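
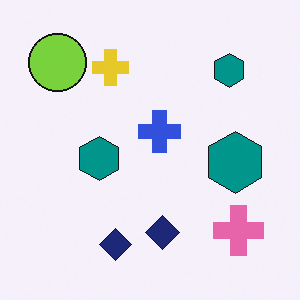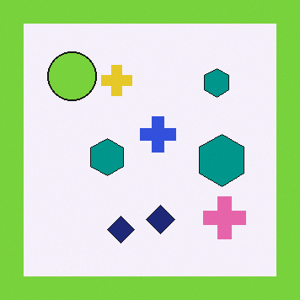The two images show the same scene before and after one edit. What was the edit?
The transformation is: framed with a lime border.

A solid lime frame runs around the edge of the second image, with the content slightly shrunk inside it.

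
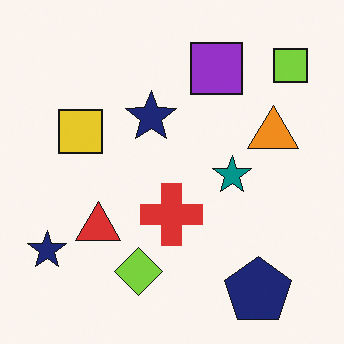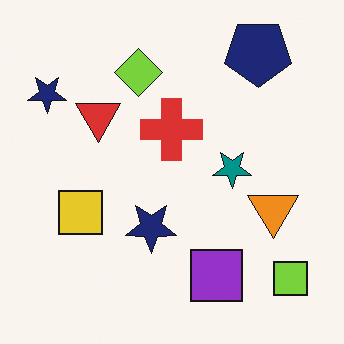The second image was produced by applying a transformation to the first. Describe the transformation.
This is the original image flipped vertically (top ↔ bottom).

The navy pentagon is in the bottom-right of the first image and the top-right of the second — shapes on opposite sides of the horizontal midline have swapped in a mirror flip.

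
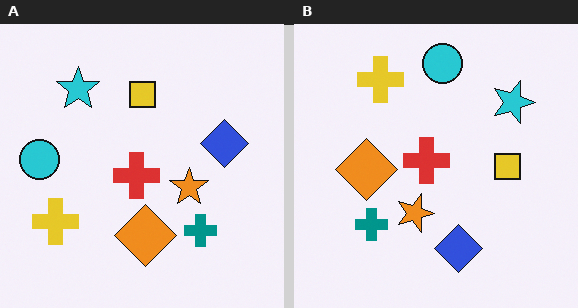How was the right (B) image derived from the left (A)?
The transformation is: rotated 90° clockwise.

The cyan circle sits in the left of the left (A) image and the top of the right (B) — consistent with a whole-image 90° clockwise rotation.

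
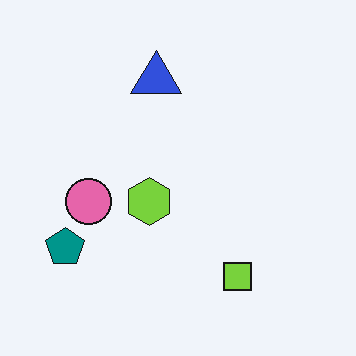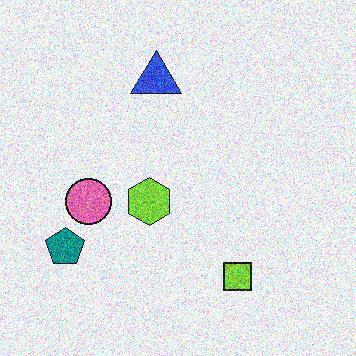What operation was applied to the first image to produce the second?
Degraded with a thick layer of grain.

Random speckle covers the whole image, including the flat background.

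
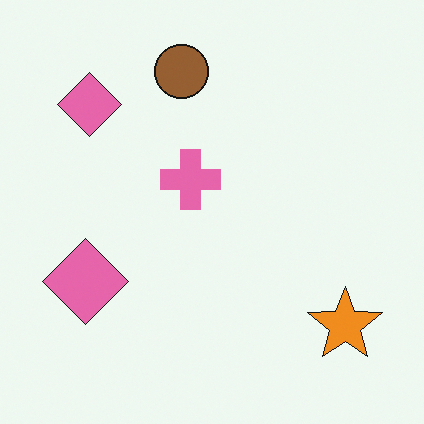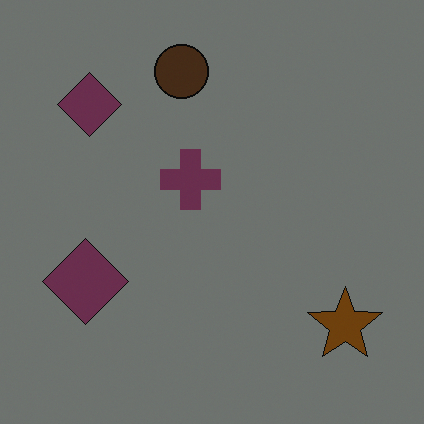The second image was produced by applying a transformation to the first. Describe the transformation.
This is the original image noticeably darkened.

Every pixel — background and shapes alike — is uniformly darkened.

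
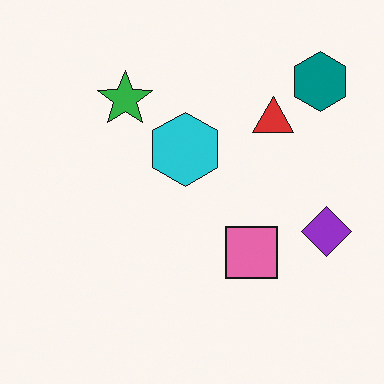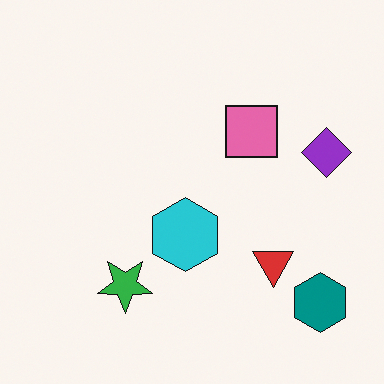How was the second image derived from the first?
The transformation is: flipped vertically (top ↔ bottom).

The teal hexagon is in the top-right of the first image and the bottom-right of the second — shapes on opposite sides of the horizontal midline have swapped in a mirror flip.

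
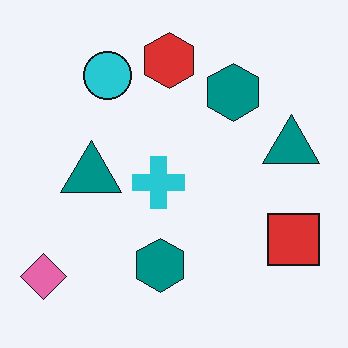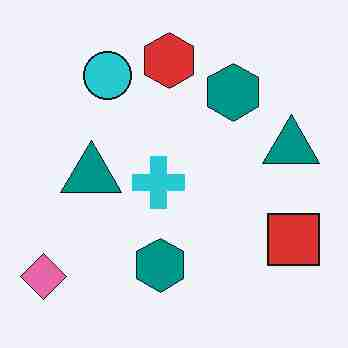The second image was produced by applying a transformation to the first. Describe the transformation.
This is the original image heavily JPEG-compressed with obvious blocking artifacts.

Blocky 8×8 compression artifacts appear around shape edges and the flat background shows ringing — characteristic JPEG degradation.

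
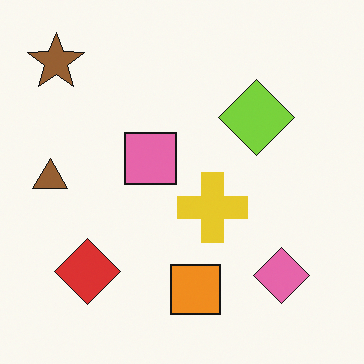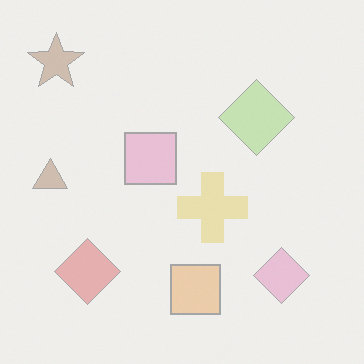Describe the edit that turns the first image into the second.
The transformation is: given much lower contrast.

Tones are pushed toward mid-grey across the whole image — a global contrast change.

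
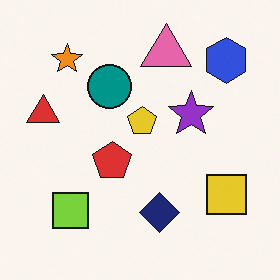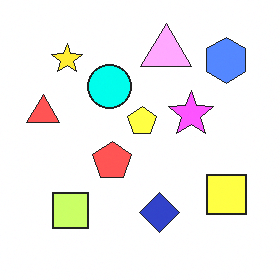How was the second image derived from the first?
The image was noticeably brightened.

Every pixel — background and shapes alike — is uniformly brightened.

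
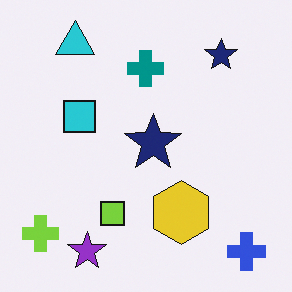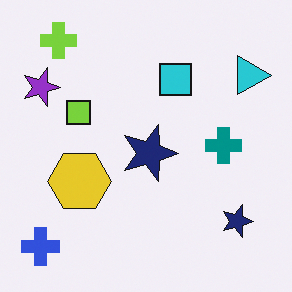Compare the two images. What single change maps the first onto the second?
The transformation is: rotated 90° clockwise.

The blue cross sits in the bottom-right of the first image and the bottom-left of the second — consistent with a whole-image 90° clockwise rotation.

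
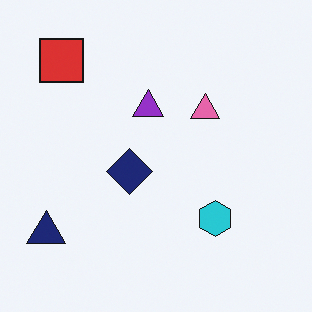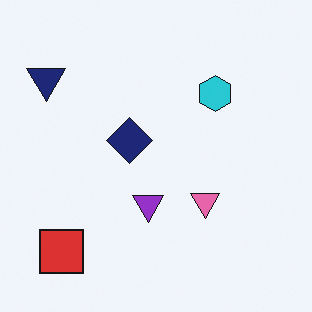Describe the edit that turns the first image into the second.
The image was flipped vertically (top ↔ bottom).

The red square is in the top-left of the first image and the bottom-left of the second — shapes on opposite sides of the horizontal midline have swapped in a mirror flip.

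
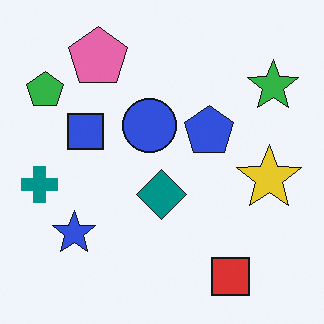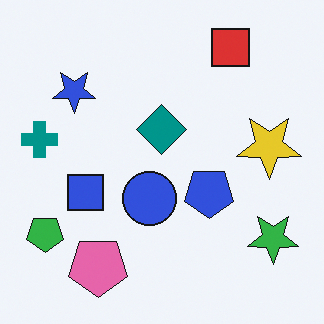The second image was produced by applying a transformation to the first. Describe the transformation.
The second image is the first flipped vertically (top ↔ bottom).

The red square is in the bottom-right of the first image and the top-right of the second — shapes on opposite sides of the horizontal midline have swapped in a mirror flip.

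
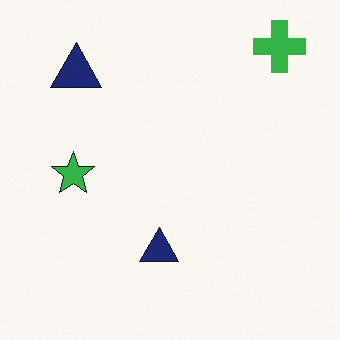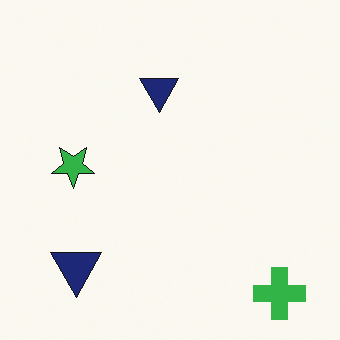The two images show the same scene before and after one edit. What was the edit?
The image was flipped vertically (top ↔ bottom).

The green cross is in the top-right of the first image and the bottom-right of the second — shapes on opposite sides of the horizontal midline have swapped in a mirror flip.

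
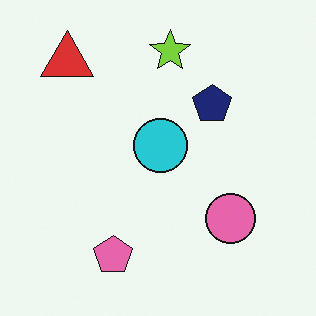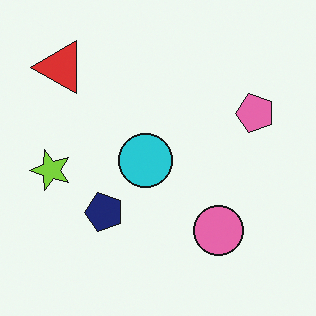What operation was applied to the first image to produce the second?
Transposed (reflected across the top-left ↔ bottom-right diagonal).

Shapes have swapped their row and column positions — what was in the top-right is now in the bottom-left — a diagonal reflection.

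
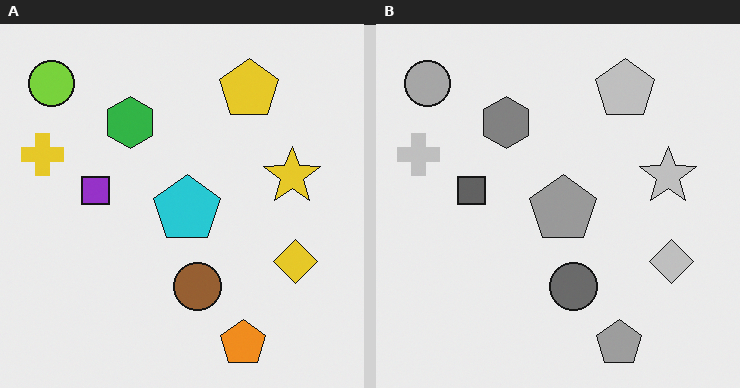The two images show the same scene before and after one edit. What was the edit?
The image was converted to grayscale.

All color is removed — every shape is now a shade of grey.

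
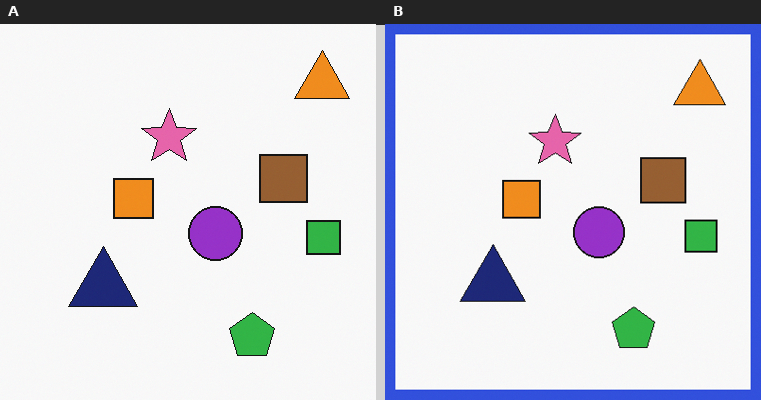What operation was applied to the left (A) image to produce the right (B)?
The transformation is: framed with a blue border.

A solid blue frame runs around the edge of the right (B) image, with the content slightly shrunk inside it.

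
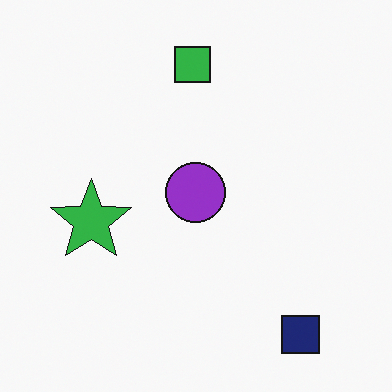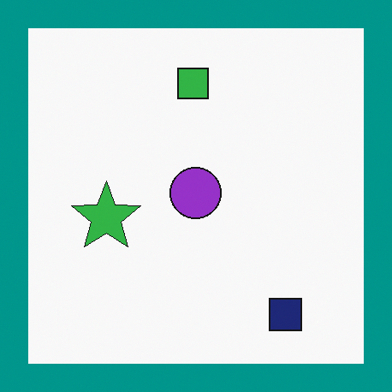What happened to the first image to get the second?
The transformation is: framed with a teal border.

A solid teal frame runs around the edge of the second image, with the content slightly shrunk inside it.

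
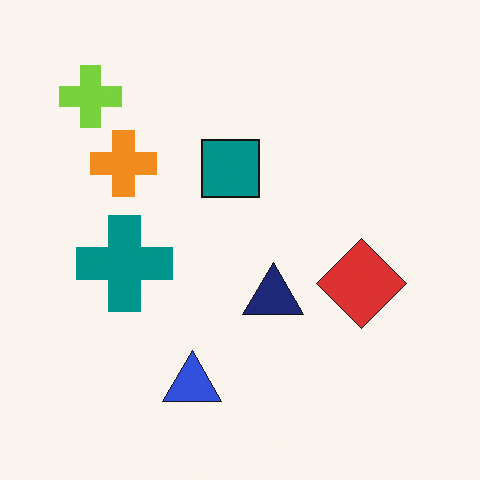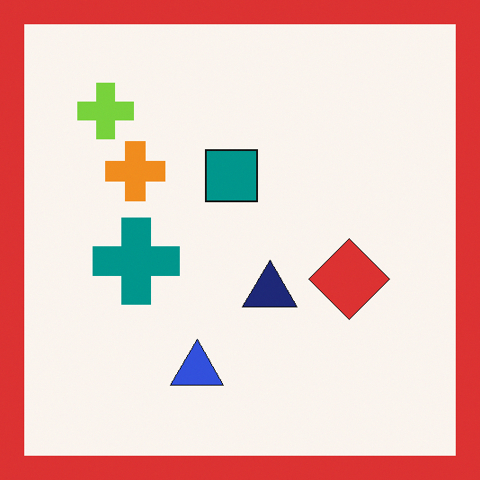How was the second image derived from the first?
The image was framed with a red border.

A solid red frame runs around the edge of the second image, with the content slightly shrunk inside it.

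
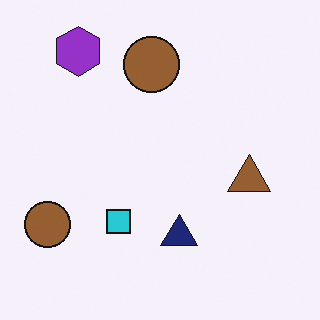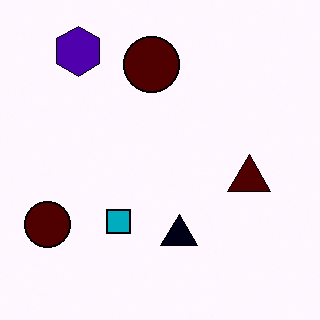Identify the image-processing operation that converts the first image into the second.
This is the original image boosted in contrast.

Tones are pushed away from mid-grey across the whole image — a global contrast change.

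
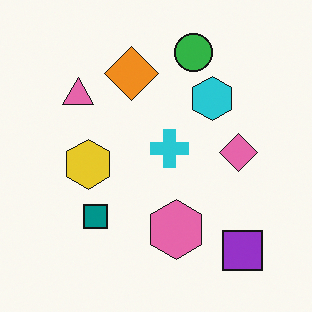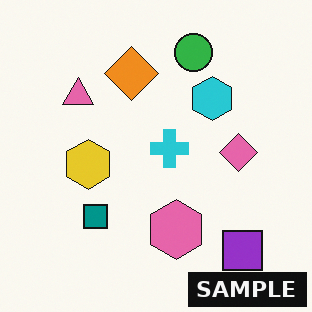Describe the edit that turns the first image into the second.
The image was watermarked with the text "SAMPLE" in the lower-right corner.

A dark label reading "SAMPLE" appears in the lower-right corner.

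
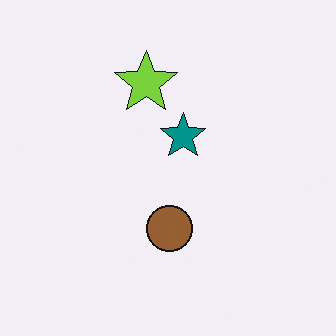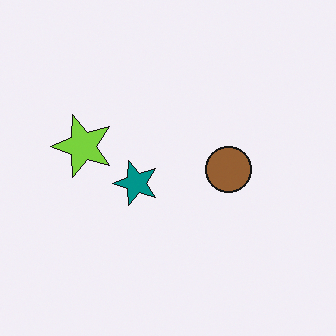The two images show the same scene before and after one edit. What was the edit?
Transposed (reflected across the top-left ↔ bottom-right diagonal).

Shapes have swapped their row and column positions — what was in the top-right is now in the bottom-left — a diagonal reflection.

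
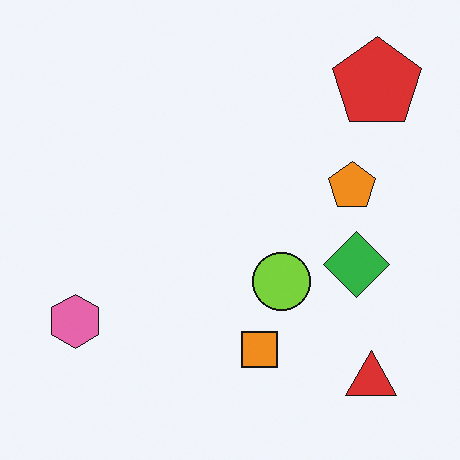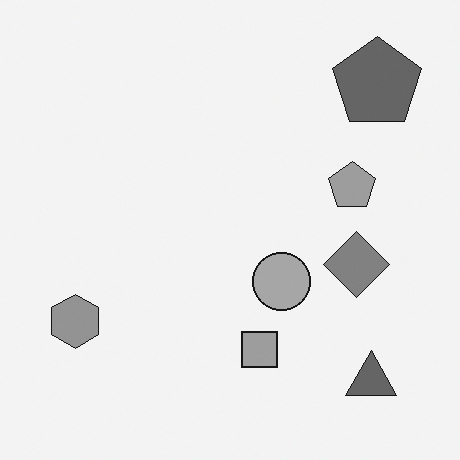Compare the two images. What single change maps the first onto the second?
It was converted to grayscale.

All color is removed — every shape is now a shade of grey.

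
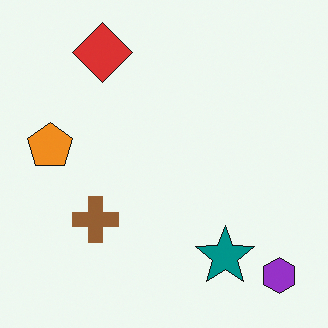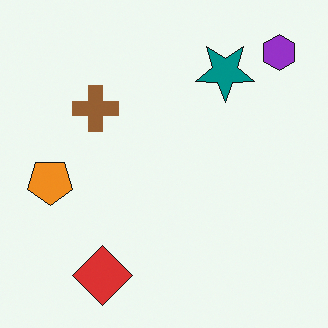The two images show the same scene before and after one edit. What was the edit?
The image was flipped vertically (top ↔ bottom).

The red diamond is in the top-left of the first image and the bottom-left of the second — shapes on opposite sides of the horizontal midline have swapped in a mirror flip.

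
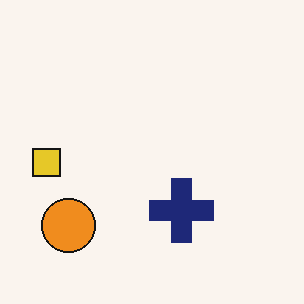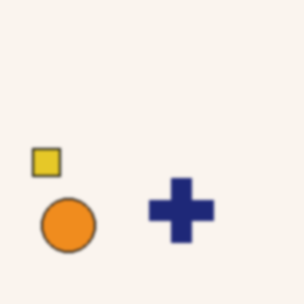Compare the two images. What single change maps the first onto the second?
The second image is the first given a subtle gaussian blur.

Shape edges and outlines are uniformly softened across the whole image.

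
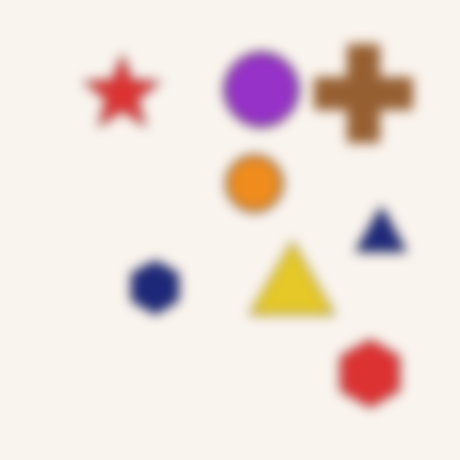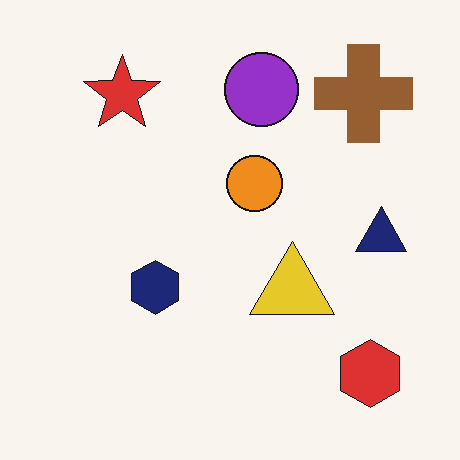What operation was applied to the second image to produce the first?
It was heavily blurred.

Shape edges and outlines are uniformly softened across the whole image.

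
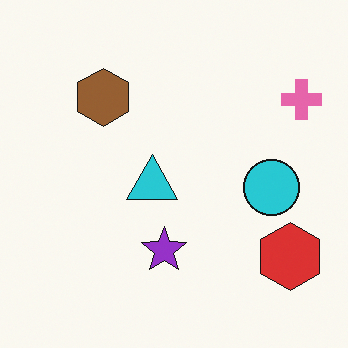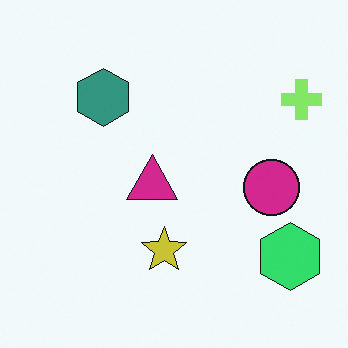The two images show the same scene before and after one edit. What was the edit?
The image was hue-shifted by a moderate amount.

Every shape's color has rotated by the same amount around the hue wheel — a uniform hue shift.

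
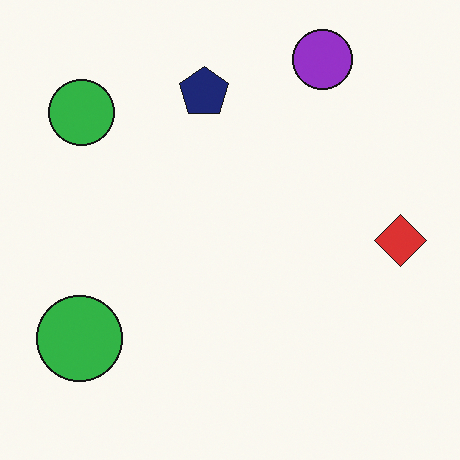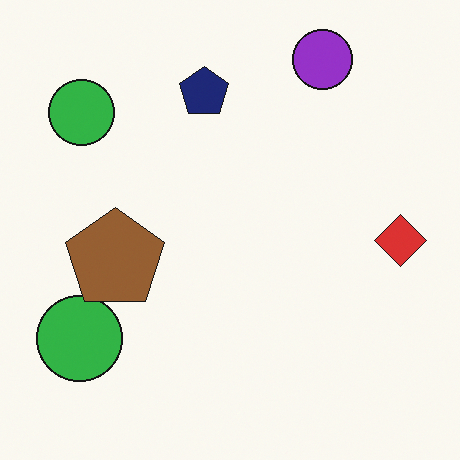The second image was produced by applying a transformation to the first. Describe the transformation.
The image was overlaid with an additional brown pentagon.

A brown pentagon appears in the second image that is absent from the first.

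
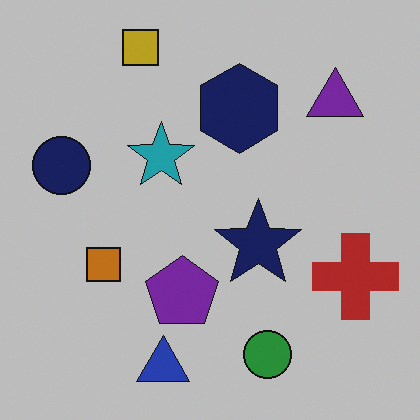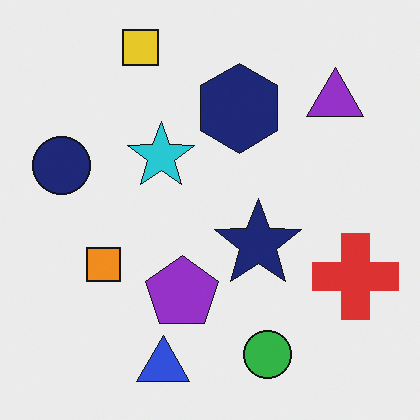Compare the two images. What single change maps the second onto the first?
The transformation is: darkened a little.

Every pixel — background and shapes alike — is uniformly darkened.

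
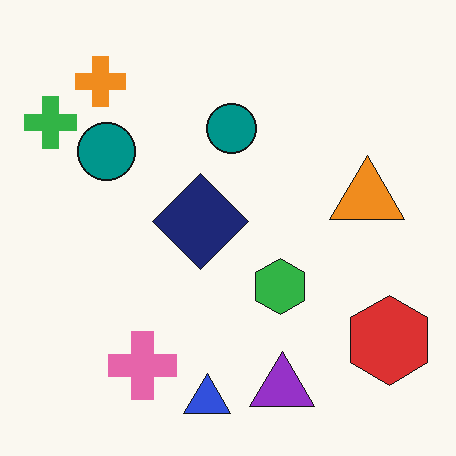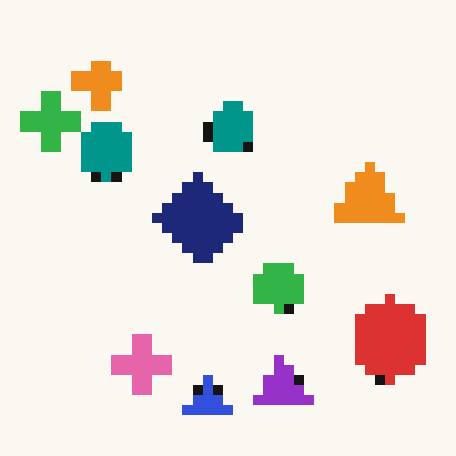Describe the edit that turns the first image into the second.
Heavily pixelated into large blocks.

Shapes are reduced to large square blocks; fine edges and outlines are lost — a downscale-then-upscale (mosaic) effect.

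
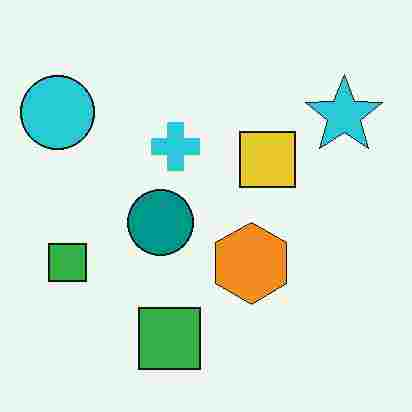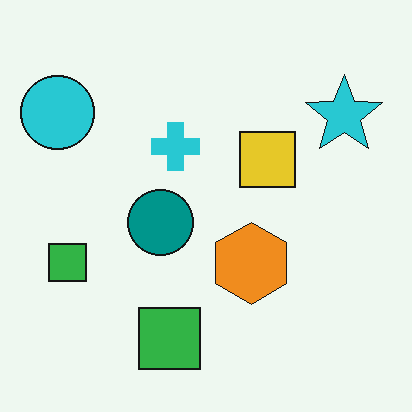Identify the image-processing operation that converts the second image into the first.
This is the original image degraded with heavy JPEG compression.

Blocky 8×8 compression artifacts appear around shape edges and the flat background shows ringing — characteristic JPEG degradation.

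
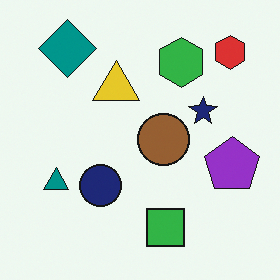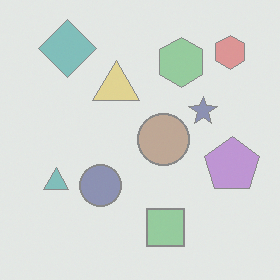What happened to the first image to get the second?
The transformation is: washed out (contrast reduced).

Tones are pushed toward mid-grey across the whole image — a global contrast change.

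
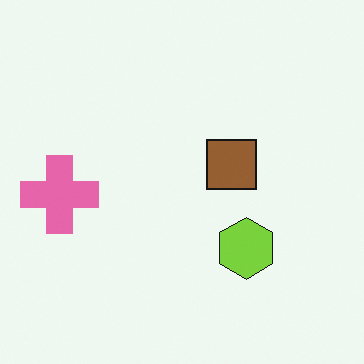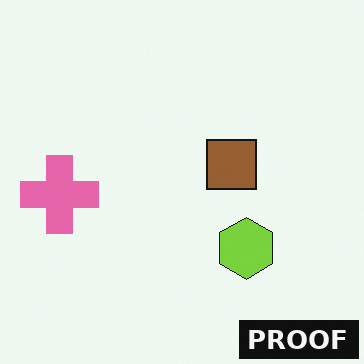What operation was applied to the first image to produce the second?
Watermarked with the text "PROOF" in the lower-right corner.

A dark label reading "PROOF" appears in the lower-right corner.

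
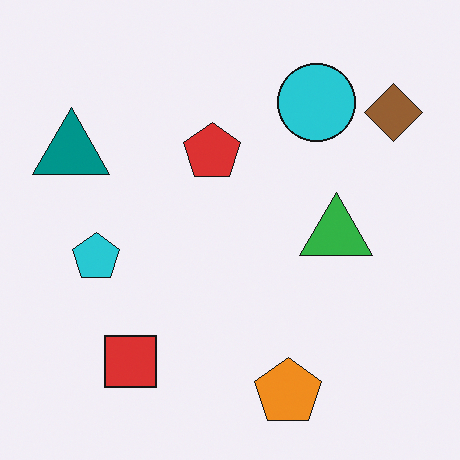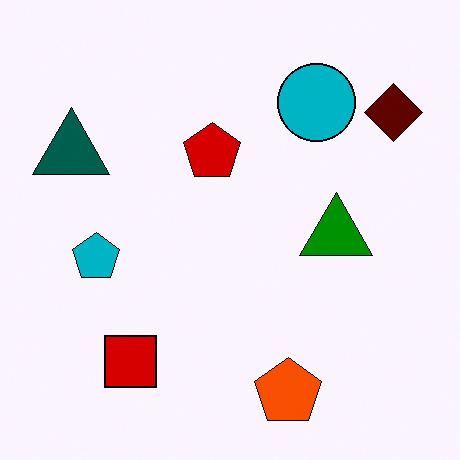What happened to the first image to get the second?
Boosted in contrast.

Tones are pushed away from mid-grey across the whole image — a global contrast change.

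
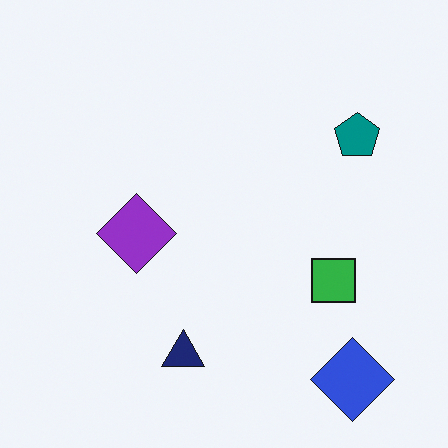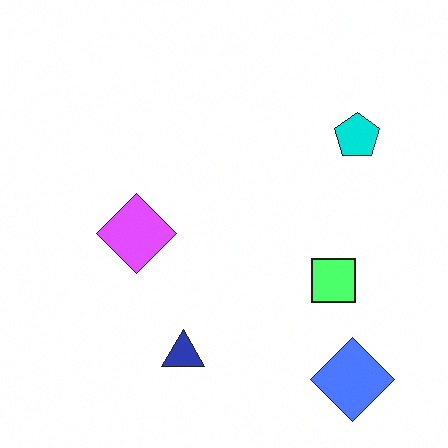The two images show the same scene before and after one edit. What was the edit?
It was brightened a lot.

Every pixel — background and shapes alike — is uniformly brightened.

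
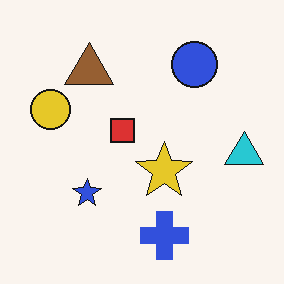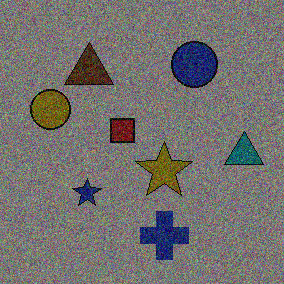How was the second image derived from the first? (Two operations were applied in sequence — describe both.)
The transformation is: substantially darkened, then degraded with visible gaussian noise.

Every pixel — background and shapes alike — is uniformly darkened. Random speckle covers the whole image, including the flat background.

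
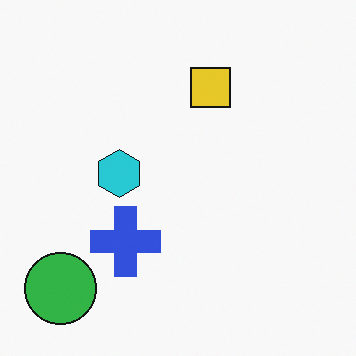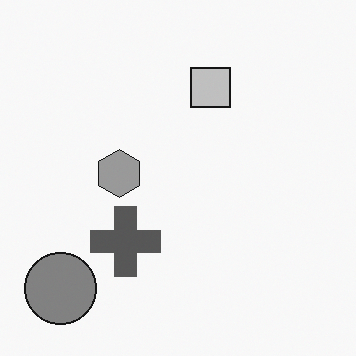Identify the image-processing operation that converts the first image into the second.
This is the original image converted to grayscale.

All color is removed — every shape is now a shade of grey.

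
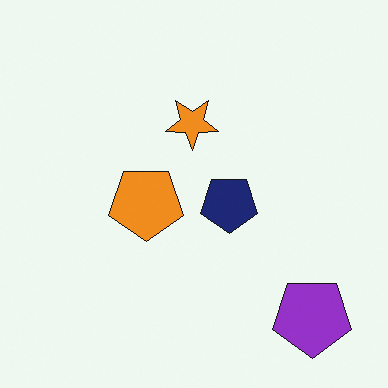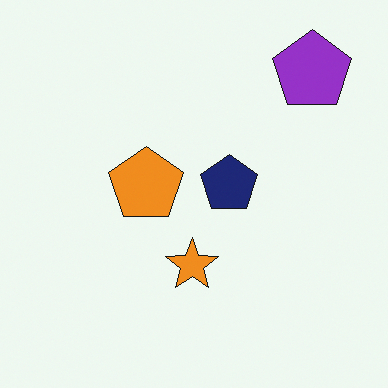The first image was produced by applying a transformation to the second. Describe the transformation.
It was flipped vertically (top ↔ bottom).

The purple pentagon is in the top-right of the second image and the bottom-right of the first — shapes on opposite sides of the horizontal midline have swapped in a mirror flip.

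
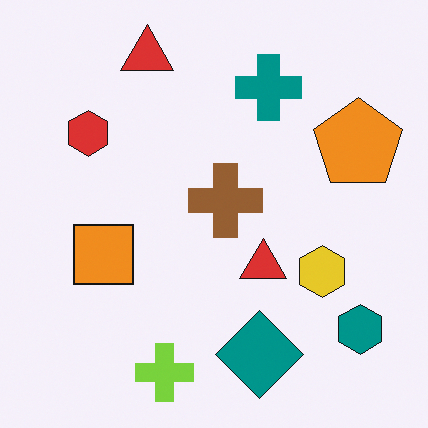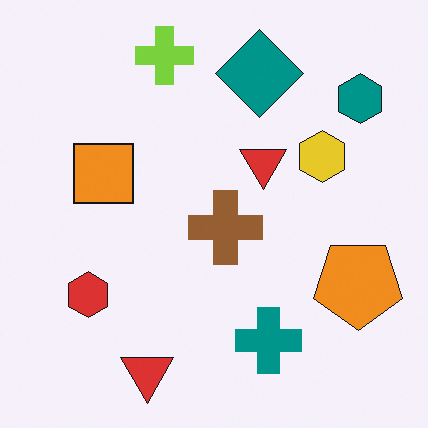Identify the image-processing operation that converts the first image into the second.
The image was flipped vertically (top ↔ bottom).

The lime cross is in the bottom of the first image and the top of the second — shapes on opposite sides of the horizontal midline have swapped in a mirror flip.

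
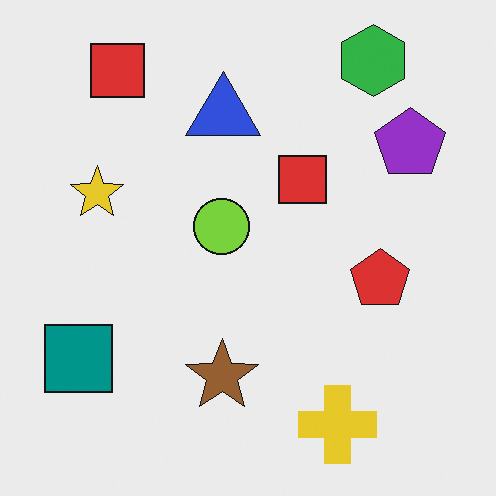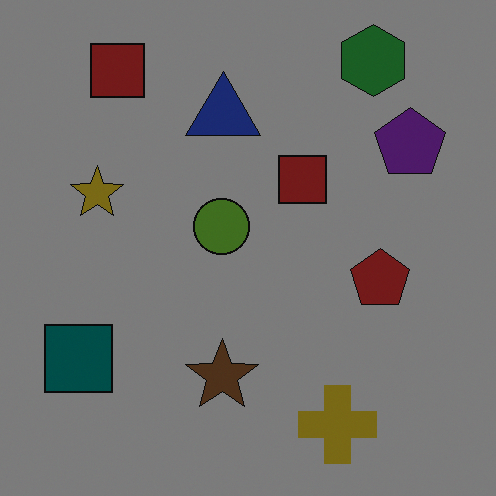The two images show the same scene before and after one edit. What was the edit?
The transformation is: noticeably darkened.

Every pixel — background and shapes alike — is uniformly darkened.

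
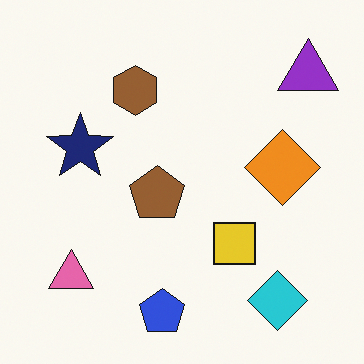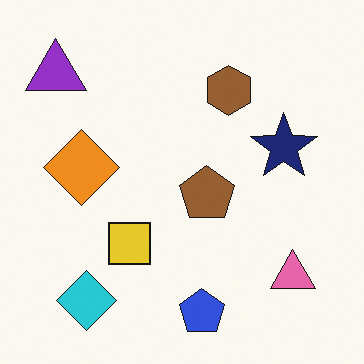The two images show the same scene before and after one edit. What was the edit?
The transformation is: flipped horizontally (left ↔ right).

The purple triangle is in the top-right of the first image and the top-left of the second — shapes on opposite sides of the vertical midline have swapped in a mirror flip.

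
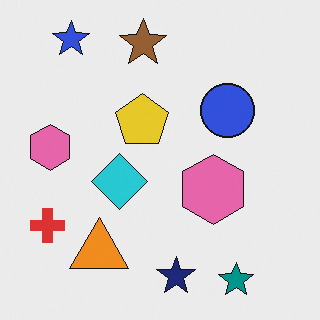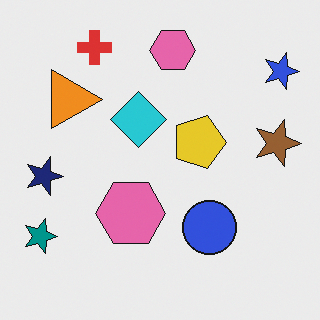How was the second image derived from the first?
It was rotated 90° clockwise.

The blue star sits in the top-left of the first image and the top-right of the second — consistent with a whole-image 90° clockwise rotation.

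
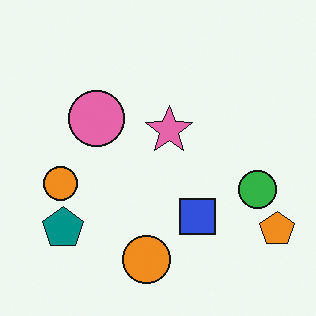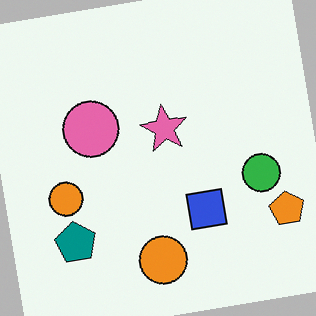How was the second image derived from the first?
The image was rotated counter-clockwise by a slight angle.

Every shape is tilted by the same angle and the image corners show triangular fill wedges — a whole-image rotation by a non-right angle.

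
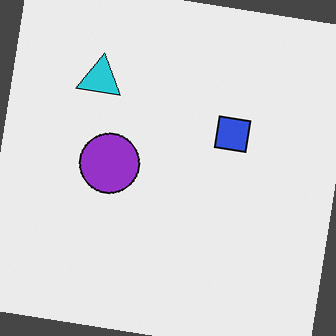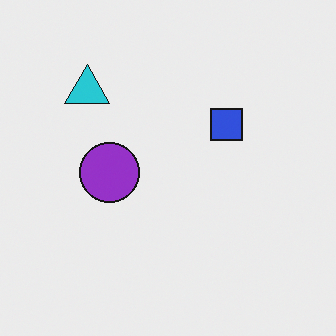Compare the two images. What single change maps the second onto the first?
The first image is the second rotated clockwise by a slight angle.

Every shape is tilted by the same angle and the image corners show triangular fill wedges — a whole-image rotation by a non-right angle.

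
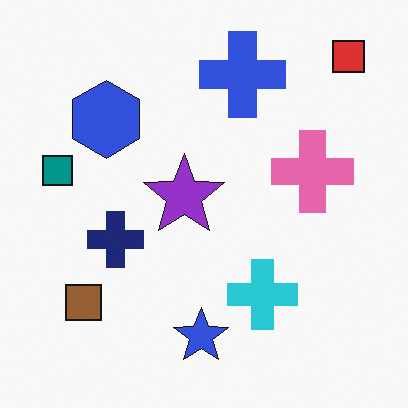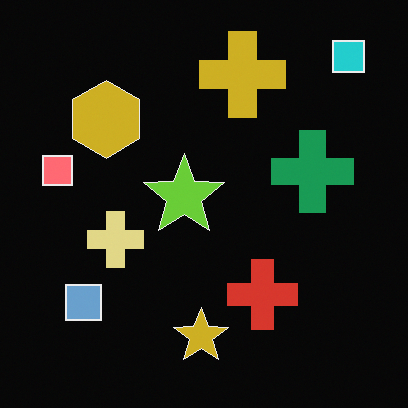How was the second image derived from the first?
The transformation is: color-inverted (negative).

The light background has become dark and every shape's color is its complement — a photographic negative.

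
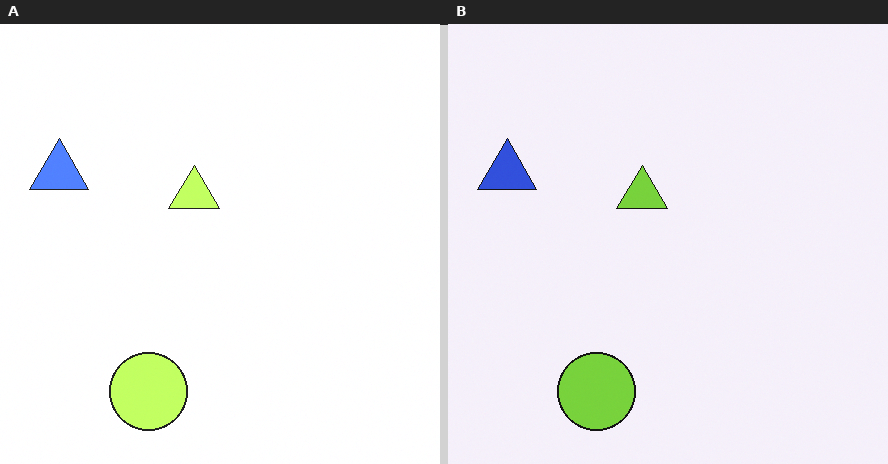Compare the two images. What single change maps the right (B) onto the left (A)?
It was brightened a lot.

Every pixel — background and shapes alike — is uniformly brightened.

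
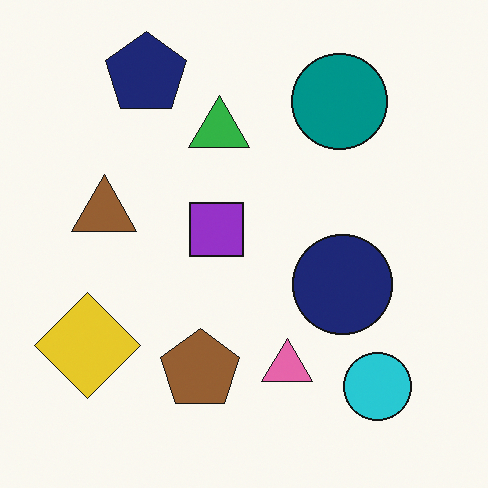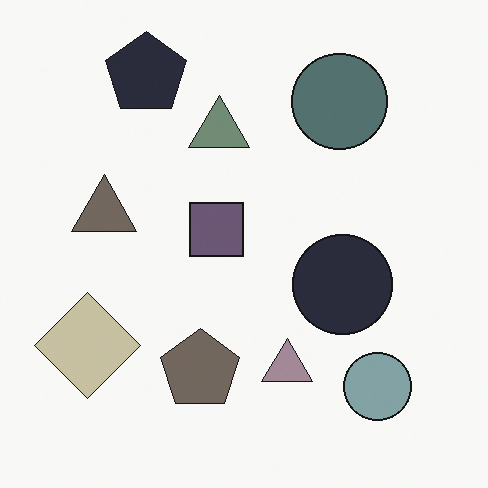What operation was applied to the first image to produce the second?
The transformation is: heavily desaturated.

All colors are more muted and greyish — a global saturation change.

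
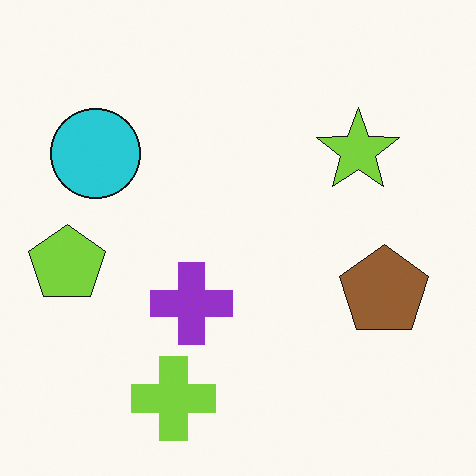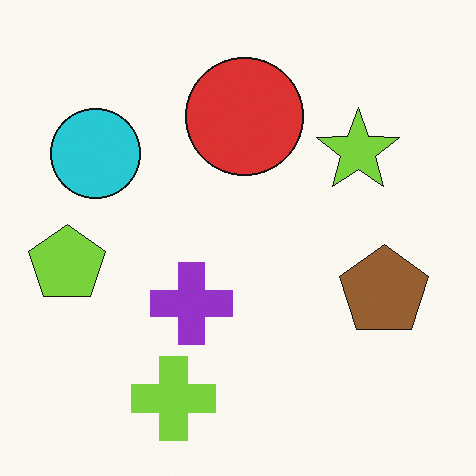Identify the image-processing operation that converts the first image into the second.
The second image is the first overlaid with an additional red circle.

A red circle appears in the second image that is absent from the first.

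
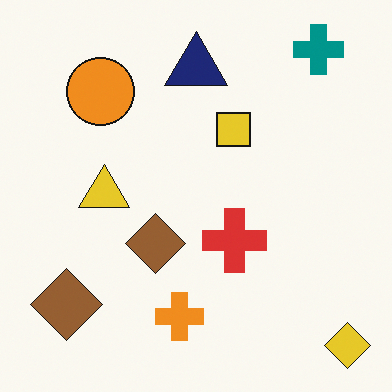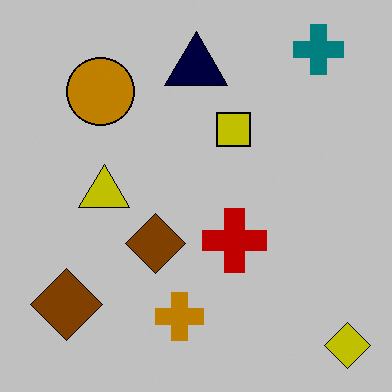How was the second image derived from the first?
The second image is the first aggressively posterized.

Each flat color has snapped to a coarser quantized level — most visibly, the near-white background has dropped to a flat grey.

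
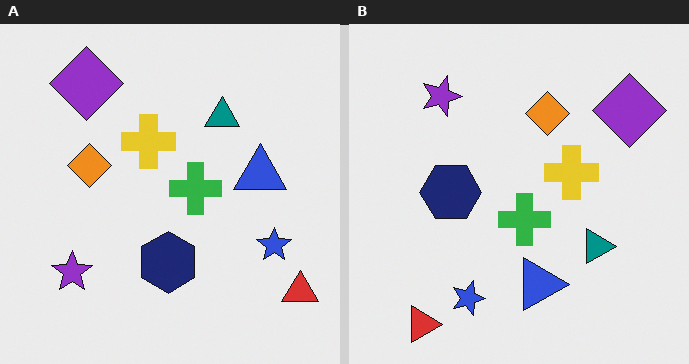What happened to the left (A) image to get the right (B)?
The right (B) image is the left (A) rotated 90° clockwise.

The red triangle sits in the bottom-right of the left (A) image and the bottom-left of the right (B) — consistent with a whole-image 90° clockwise rotation.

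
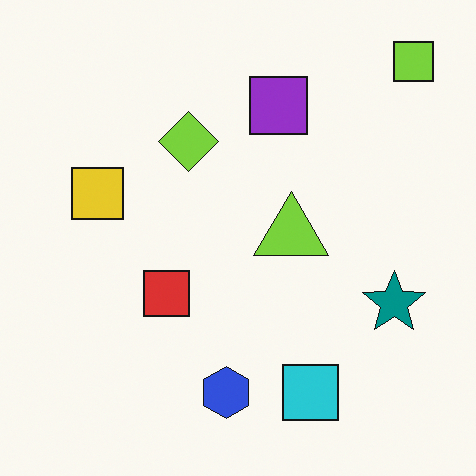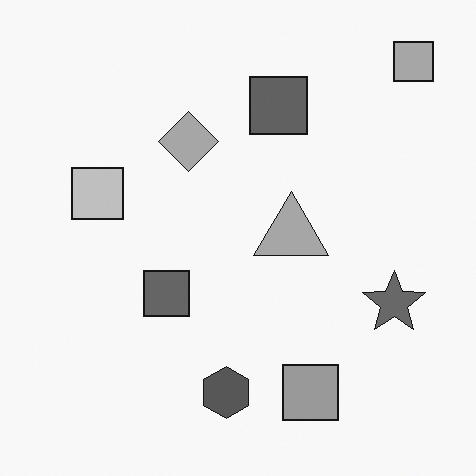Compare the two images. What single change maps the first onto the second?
Converted to grayscale.

All color is removed — every shape is now a shade of grey.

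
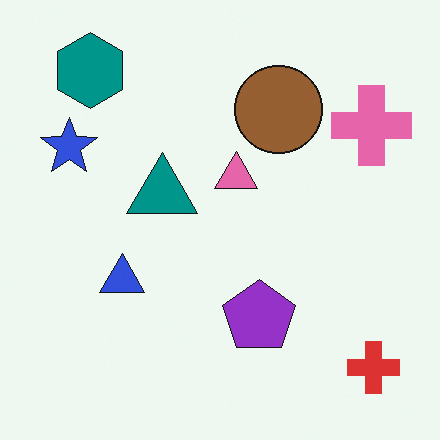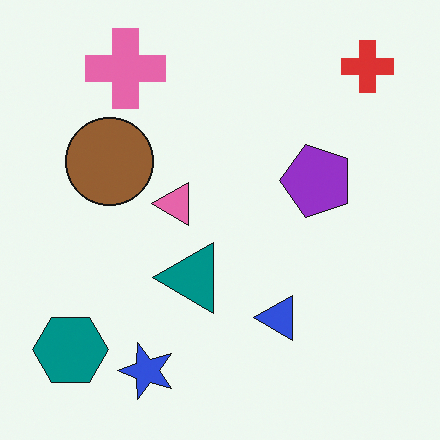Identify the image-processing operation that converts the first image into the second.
The image was rotated 90° counter-clockwise.

The red cross sits in the bottom-right of the first image and the top-right of the second — consistent with a whole-image 90° counter-clockwise rotation.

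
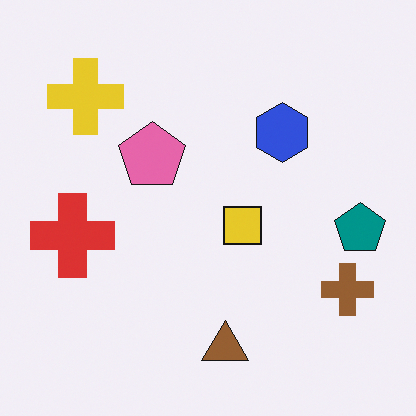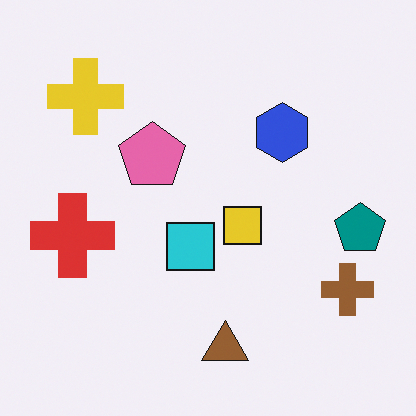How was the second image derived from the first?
The transformation is: overlaid with an additional cyan square.

A cyan square appears in the second image that is absent from the first.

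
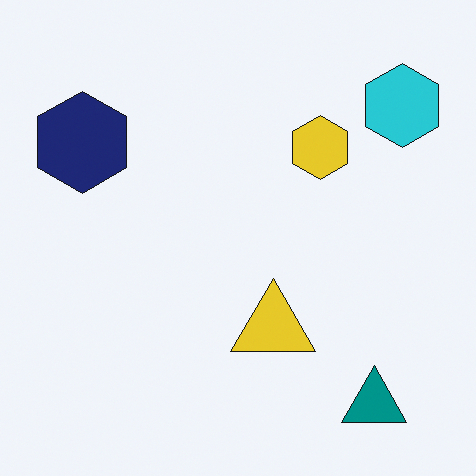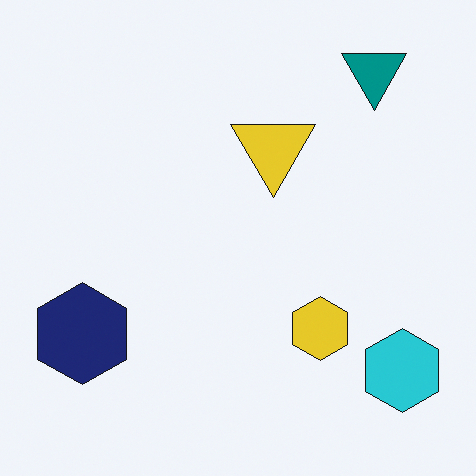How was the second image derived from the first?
The image was flipped vertically (top ↔ bottom).

The teal triangle is in the bottom-right of the first image and the top-right of the second — shapes on opposite sides of the horizontal midline have swapped in a mirror flip.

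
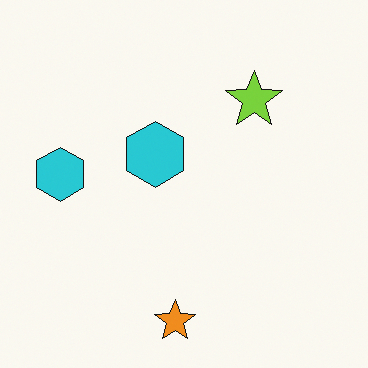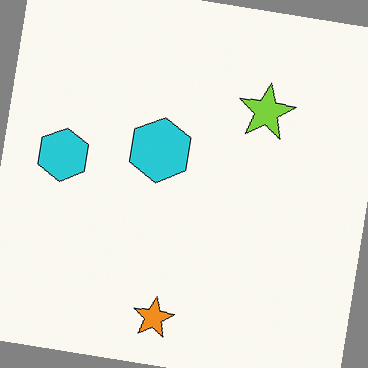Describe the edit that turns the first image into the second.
The transformation is: rotated clockwise by a slight angle.

Every shape is tilted by the same angle and the image corners show triangular fill wedges — a whole-image rotation by a non-right angle.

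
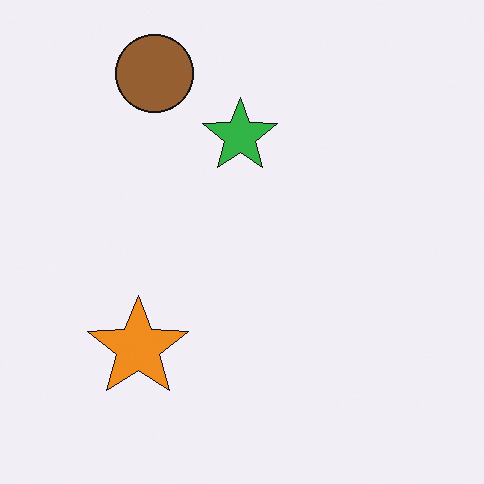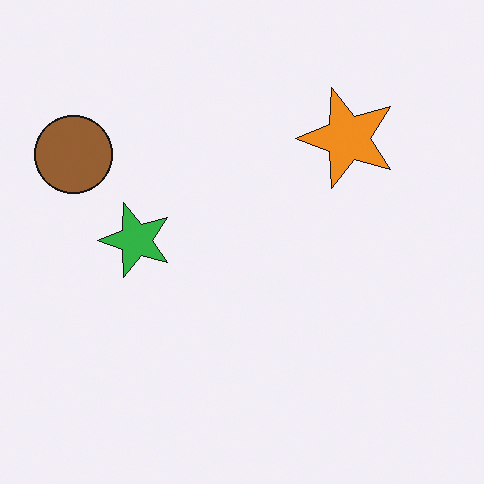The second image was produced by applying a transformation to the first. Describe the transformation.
It was transposed (reflected across the top-left ↔ bottom-right diagonal).

Shapes have swapped their row and column positions — what was in the top-right is now in the bottom-left — a diagonal reflection.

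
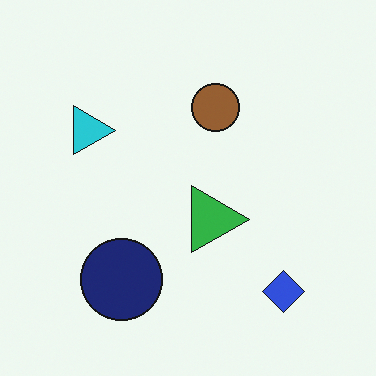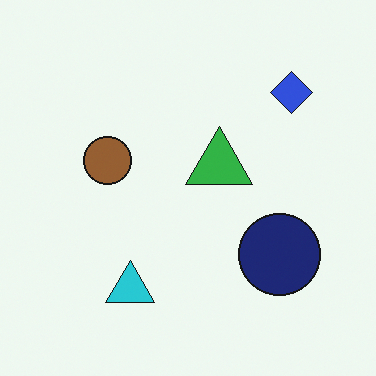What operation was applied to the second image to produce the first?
It was rotated 90° clockwise.

The blue diamond sits in the top-right of the second image and the bottom-right of the first — consistent with a whole-image 90° clockwise rotation.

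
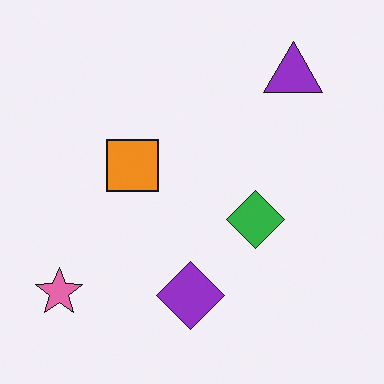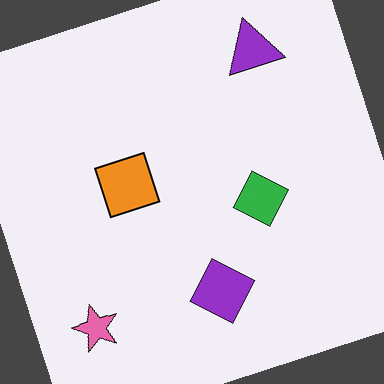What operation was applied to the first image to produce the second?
Rotated counter-clockwise by a moderate amount.

Every shape is tilted by the same angle and the image corners show triangular fill wedges — a whole-image rotation by a non-right angle.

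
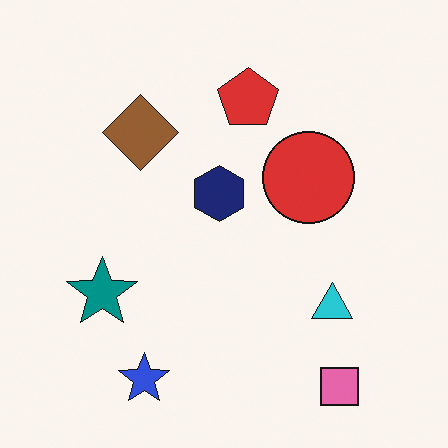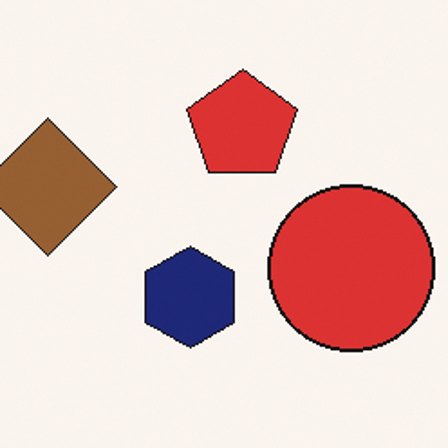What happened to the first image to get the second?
The image was cropped tightly and scaled back up.

The visible shapes are larger and the field of view is narrower; shapes near the original edges may be partly or wholly outside the frame — a crop-and-rescale.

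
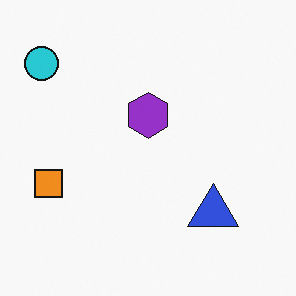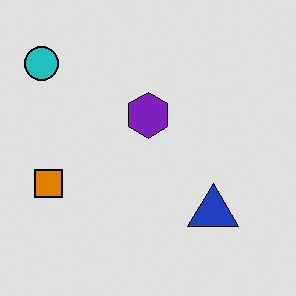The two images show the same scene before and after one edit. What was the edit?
The image was moderately posterized.

Each flat color has snapped to a coarser quantized level — most visibly, the near-white background has dropped to a flat grey.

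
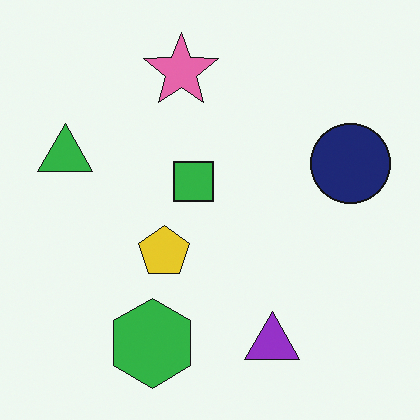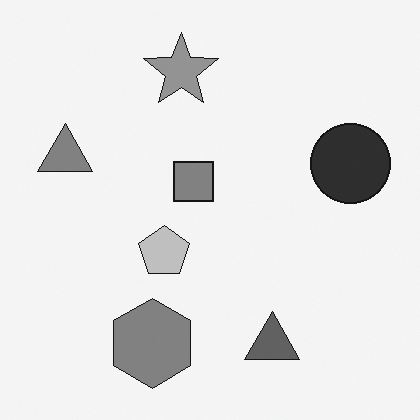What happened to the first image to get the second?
This is the original image converted to grayscale.

All color is removed — every shape is now a shade of grey.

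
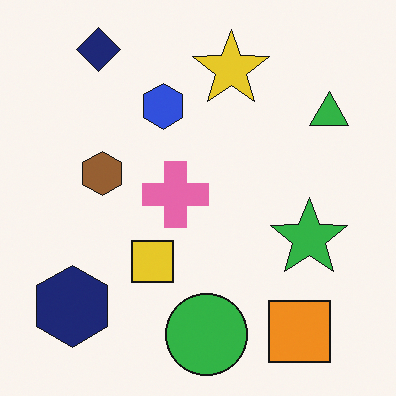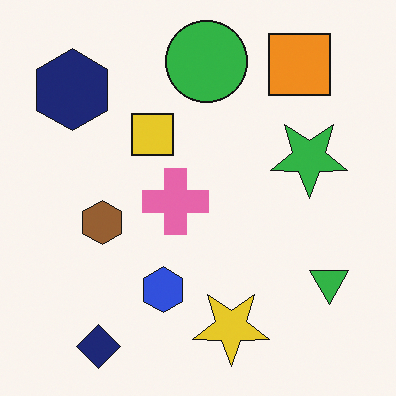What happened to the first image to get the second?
Flipped vertically (top ↔ bottom).

The navy diamond is in the top-left of the first image and the bottom-left of the second — shapes on opposite sides of the horizontal midline have swapped in a mirror flip.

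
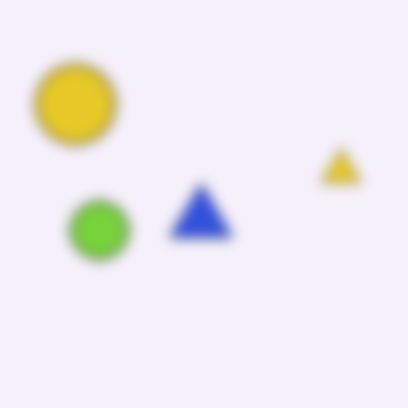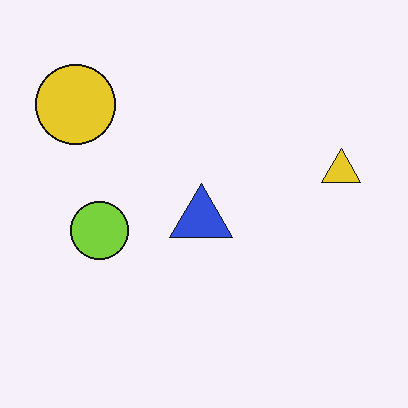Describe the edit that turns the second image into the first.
The transformation is: heavily blurred.

Shape edges and outlines are uniformly softened across the whole image.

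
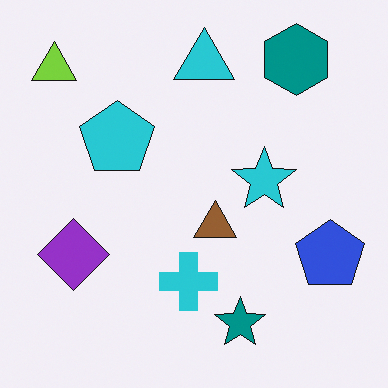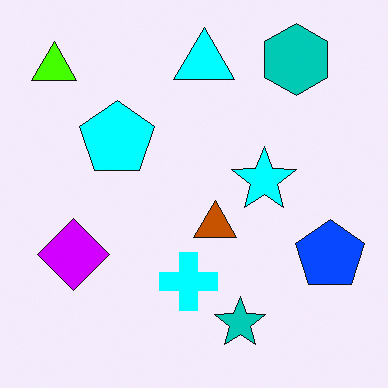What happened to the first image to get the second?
This is the original image heavily oversaturated.

All colors are more vivid — a global saturation change.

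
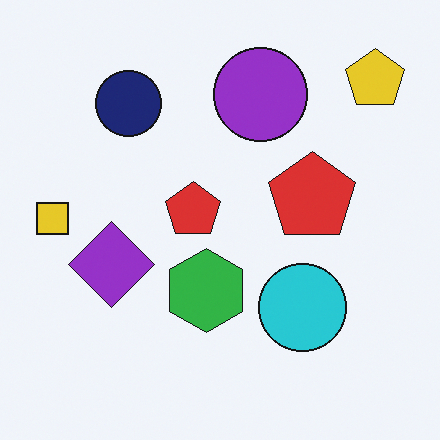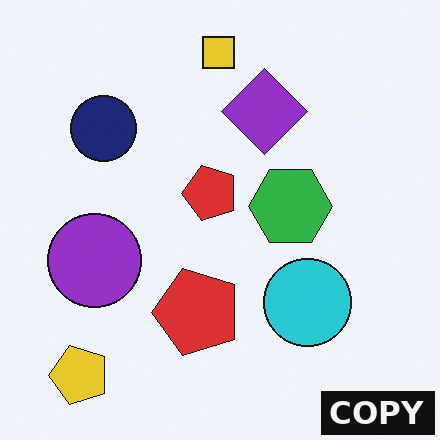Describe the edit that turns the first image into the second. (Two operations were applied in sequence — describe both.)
Transposed (reflected across the top-left ↔ bottom-right diagonal), then watermarked with the text "COPY" in the lower-right corner.

Shapes have swapped their row and column positions — what was in the top-right is now in the bottom-left — a diagonal reflection. A dark label reading "COPY" appears in the lower-right corner.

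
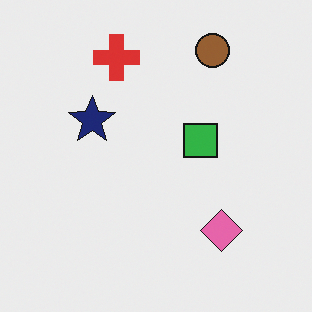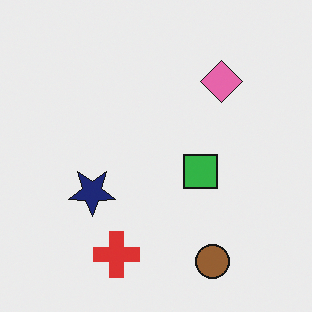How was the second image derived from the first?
Flipped vertically (top ↔ bottom).

The brown circle is in the top-right of the first image and the bottom-right of the second — shapes on opposite sides of the horizontal midline have swapped in a mirror flip.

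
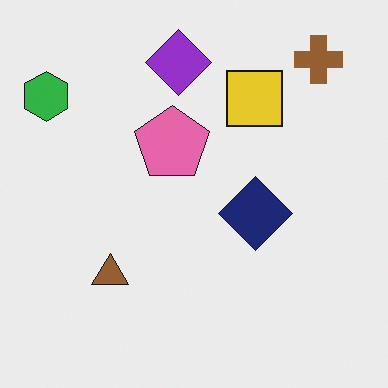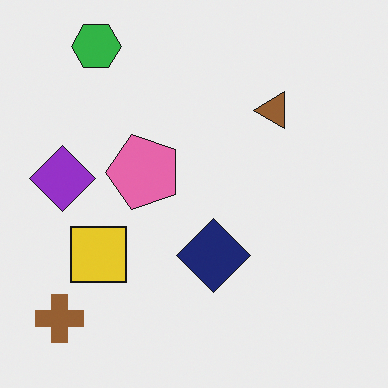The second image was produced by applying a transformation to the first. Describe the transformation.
The transformation is: transposed (reflected across the top-left ↔ bottom-right diagonal).

Shapes have swapped their row and column positions — what was in the top-right is now in the bottom-left — a diagonal reflection.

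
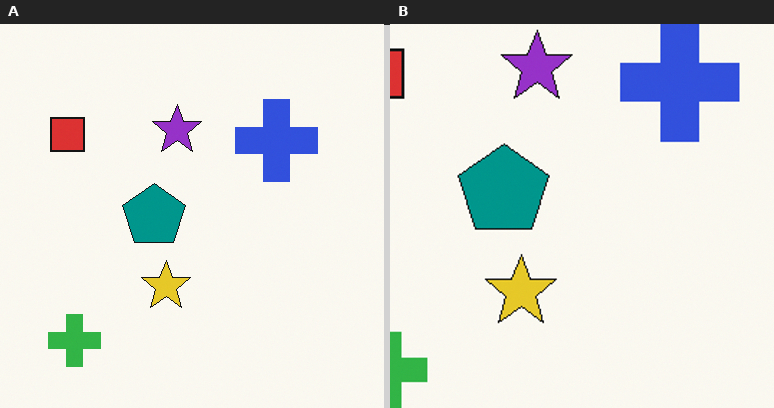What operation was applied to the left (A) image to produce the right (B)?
The image was cropped slightly and scaled back up.

The visible shapes are larger and the field of view is narrower; shapes near the original edges may be partly or wholly outside the frame — a crop-and-rescale.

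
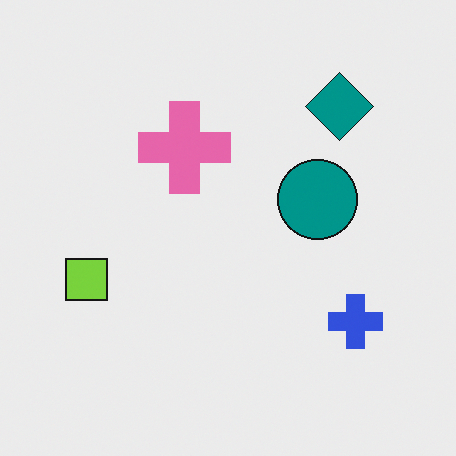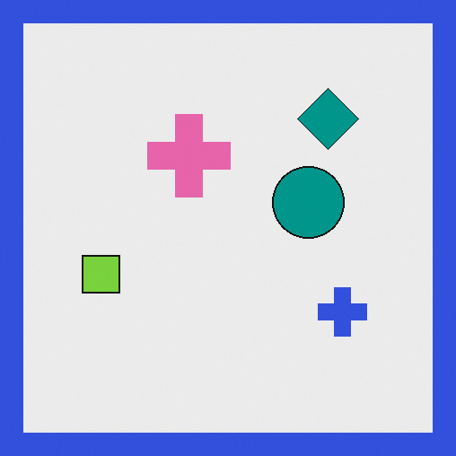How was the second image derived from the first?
The transformation is: framed with a blue border.

A solid blue frame runs around the edge of the second image, with the content slightly shrunk inside it.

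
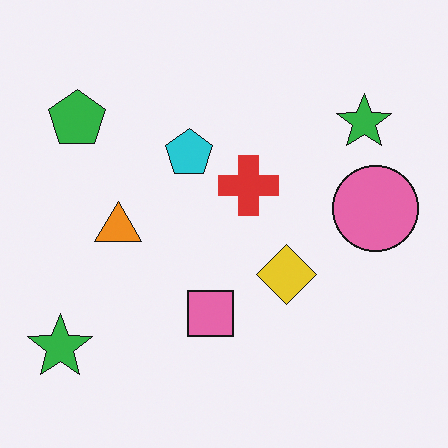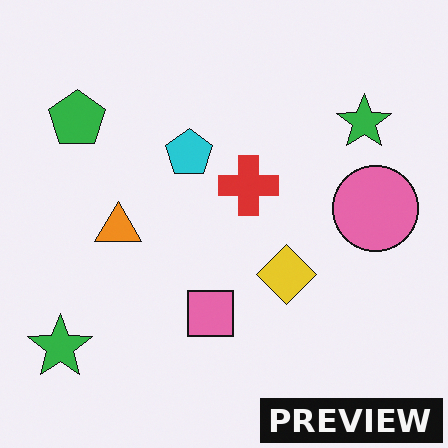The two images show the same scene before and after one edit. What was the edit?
It was watermarked with the text "PREVIEW" in the lower-right corner.

A dark label reading "PREVIEW" appears in the lower-right corner.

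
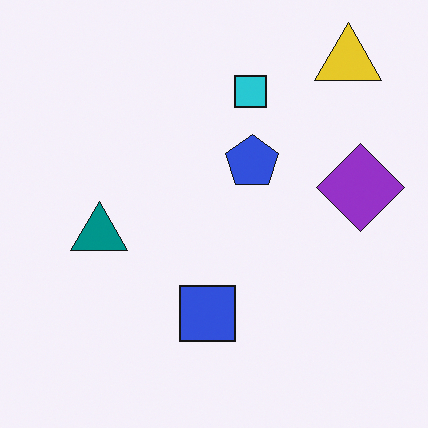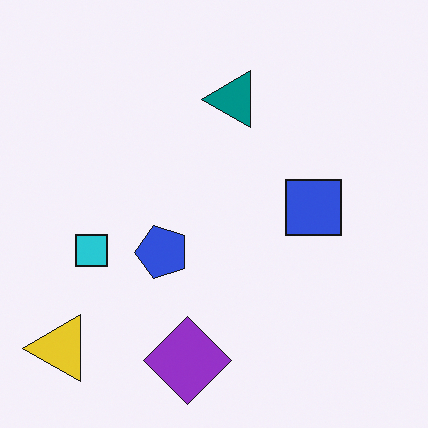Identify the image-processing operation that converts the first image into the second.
The transformation is: transposed (reflected across the top-left ↔ bottom-right diagonal).

Shapes have swapped their row and column positions — what was in the top-right is now in the bottom-left — a diagonal reflection.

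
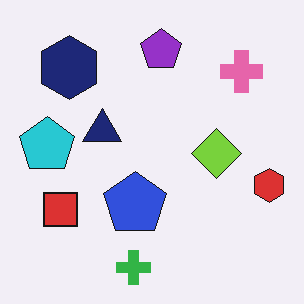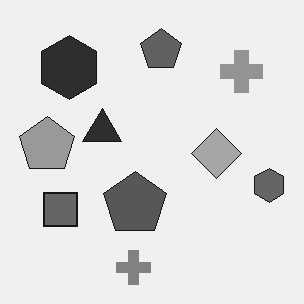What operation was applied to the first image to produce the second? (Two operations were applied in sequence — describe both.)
This is the original image converted to grayscale, then JPEG-compressed with visible artifacts.

All color is removed — every shape is now a shade of grey. Blocky 8×8 compression artifacts appear around shape edges and the flat background shows ringing — characteristic JPEG degradation.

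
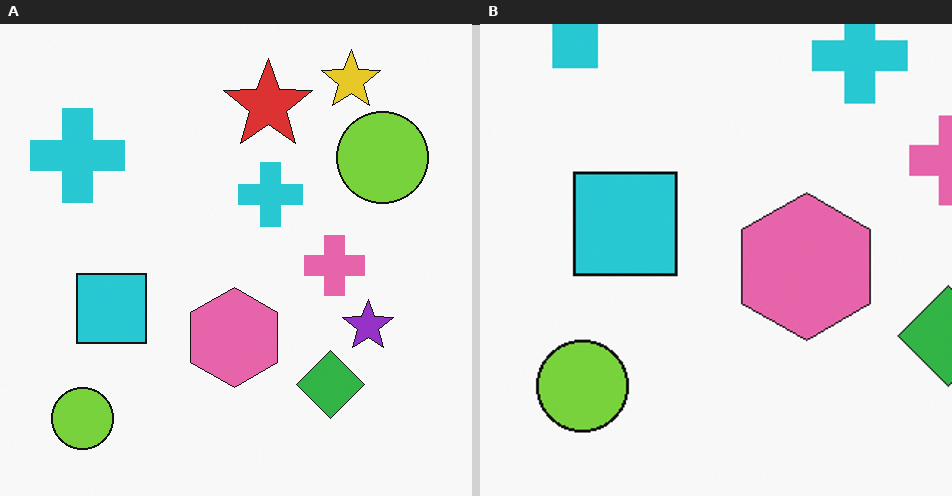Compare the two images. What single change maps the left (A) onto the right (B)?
The image was cropped slightly and scaled back up.

The visible shapes are larger and the field of view is narrower; shapes near the original edges may be partly or wholly outside the frame — a crop-and-rescale.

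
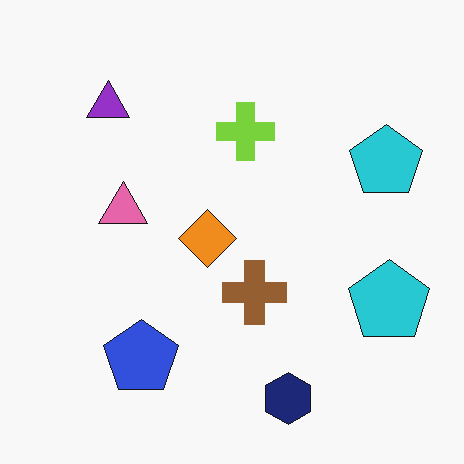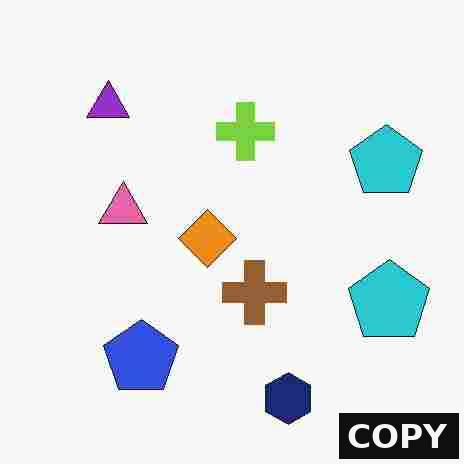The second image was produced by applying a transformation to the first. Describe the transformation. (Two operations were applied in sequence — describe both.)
This is the original image heavily JPEG-compressed with obvious blocking artifacts, then watermarked with the text "COPY" in the lower-right corner.

Blocky 8×8 compression artifacts appear around shape edges and the flat background shows ringing — characteristic JPEG degradation. A dark label reading "COPY" appears in the lower-right corner.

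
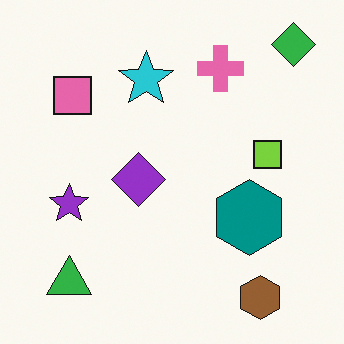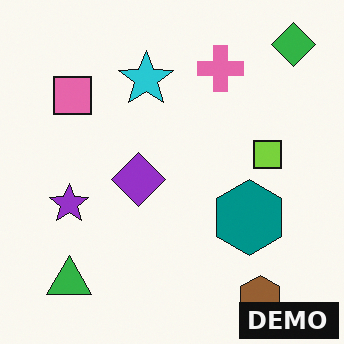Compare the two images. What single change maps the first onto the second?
It was watermarked with the text "DEMO" in the lower-right corner.

A dark label reading "DEMO" appears in the lower-right corner.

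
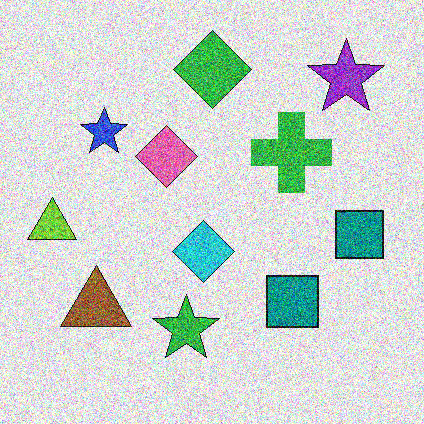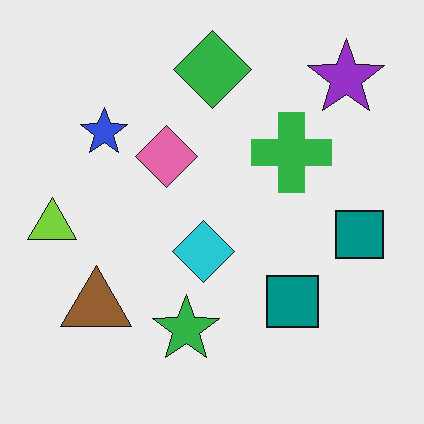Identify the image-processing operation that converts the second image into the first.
It was degraded with a thick layer of grain.

Random speckle covers the whole image, including the flat background.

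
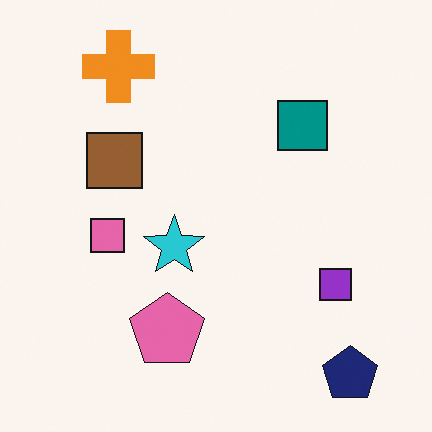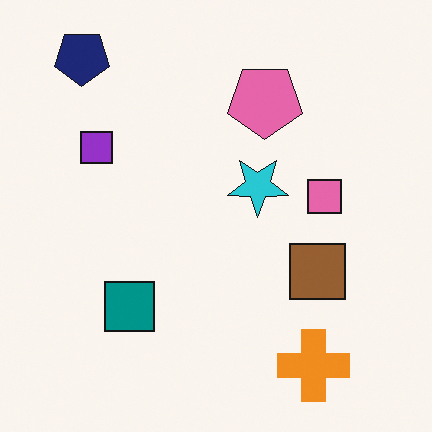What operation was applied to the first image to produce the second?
The second image is the first rotated 180°.

The navy pentagon sits in the bottom-right of the first image and the top-left of the second — consistent with a whole-image 180° rotation.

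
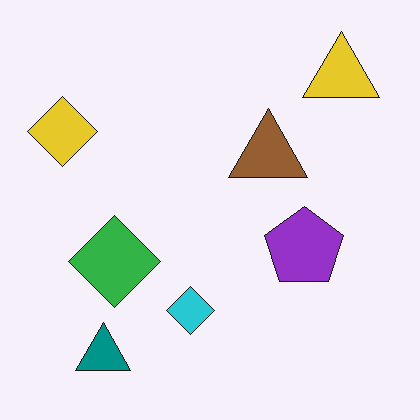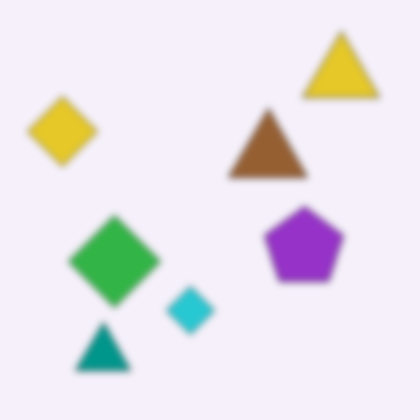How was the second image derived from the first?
This is the original image moderately blurred.

Shape edges and outlines are uniformly softened across the whole image.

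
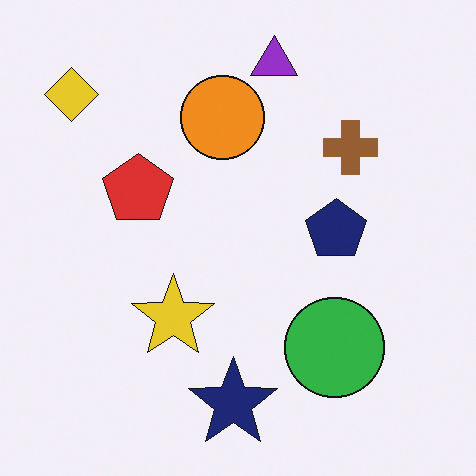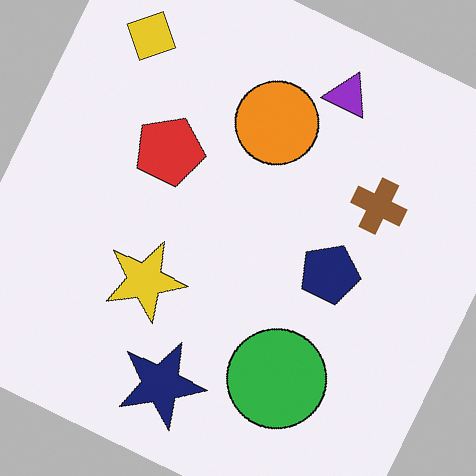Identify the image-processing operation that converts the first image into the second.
The second image is the first rotated clockwise by a moderate amount.

Every shape is tilted by the same angle and the image corners show triangular fill wedges — a whole-image rotation by a non-right angle.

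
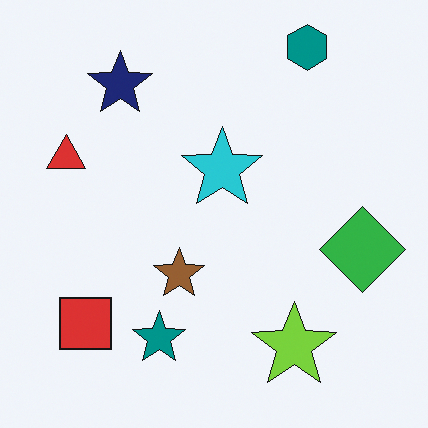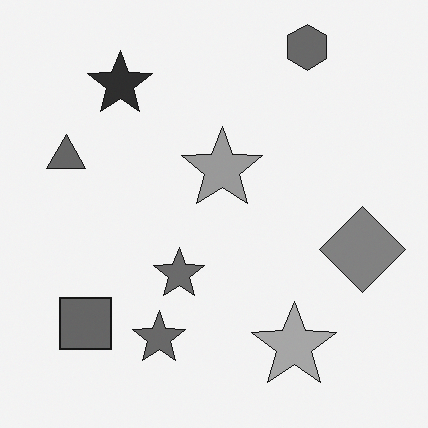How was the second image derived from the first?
Converted to grayscale.

All color is removed — every shape is now a shade of grey.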